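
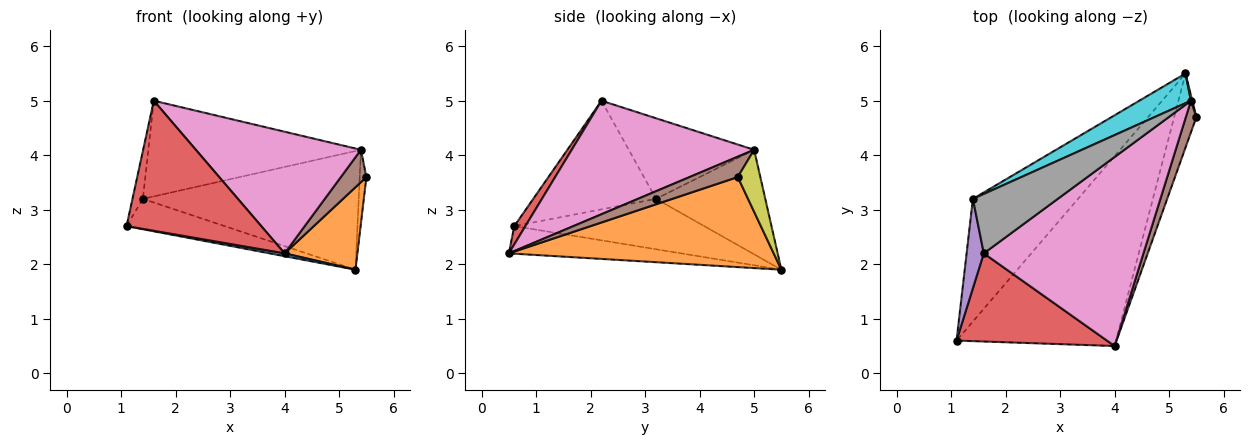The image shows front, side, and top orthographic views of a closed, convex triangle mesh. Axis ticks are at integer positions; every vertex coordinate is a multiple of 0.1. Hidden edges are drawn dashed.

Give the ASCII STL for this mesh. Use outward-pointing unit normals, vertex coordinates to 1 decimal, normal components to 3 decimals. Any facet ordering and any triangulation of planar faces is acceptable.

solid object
 facet normal -0.170 -0.015 -0.985
  outer loop
   vertex 5.3 5.5 1.9
   vertex 4.0 0.5 2.2
   vertex 1.1 0.6 2.7
  endloop
 endfacet
 facet normal 0.938 -0.258 -0.232
  outer loop
   vertex 5.3 5.5 1.9
   vertex 5.5 4.7 3.6
   vertex 4.0 0.5 2.2
  endloop
 endfacet
 facet normal -0.422 0.218 -0.880
  outer loop
   vertex 1.4 3.2 3.2
   vertex 5.3 5.5 1.9
   vertex 1.1 0.6 2.7
  endloop
 endfacet
 facet normal 0.068 -0.826 0.560
  outer loop
   vertex 1.6 2.2 5.0
   vertex 1.1 0.6 2.7
   vertex 4.0 0.5 2.2
  endloop
 endfacet
 facet normal -0.984 0.084 0.156
  outer loop
   vertex 1.6 2.2 5.0
   vertex 1.4 3.2 3.2
   vertex 1.1 0.6 2.7
  endloop
 endfacet
 facet normal 0.804 -0.426 0.416
  outer loop
   vertex 5.4 5.0 4.1
   vertex 4.0 0.5 2.2
   vertex 5.5 4.7 3.6
  endloop
 endfacet
 facet normal 0.513 -0.464 0.722
  outer loop
   vertex 5.4 5.0 4.1
   vertex 1.6 2.2 5.0
   vertex 4.0 0.5 2.2
  endloop
 endfacet
 facet normal -0.448 0.760 0.472
  outer loop
   vertex 5.4 5.0 4.1
   vertex 1.4 3.2 3.2
   vertex 1.6 2.2 5.0
  endloop
 endfacet
 facet normal 0.958 0.284 0.021
  outer loop
   vertex 5.4 5.0 4.1
   vertex 5.5 4.7 3.6
   vertex 5.3 5.5 1.9
  endloop
 endfacet
 facet normal -0.441 0.871 0.218
  outer loop
   vertex 5.4 5.0 4.1
   vertex 5.3 5.5 1.9
   vertex 1.4 3.2 3.2
  endloop
 endfacet
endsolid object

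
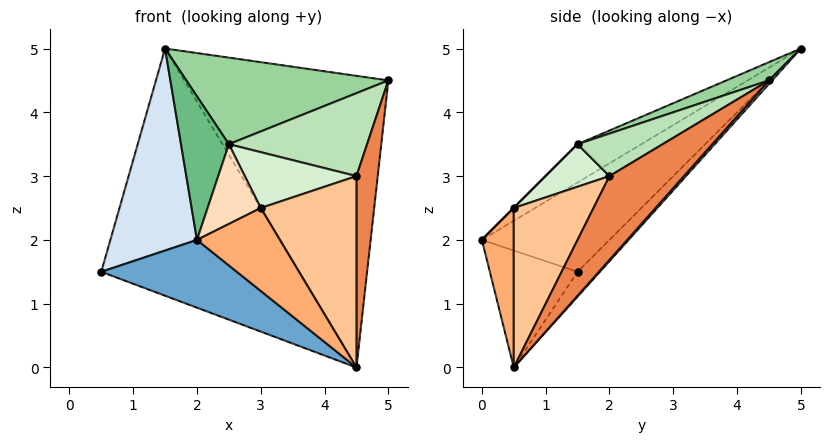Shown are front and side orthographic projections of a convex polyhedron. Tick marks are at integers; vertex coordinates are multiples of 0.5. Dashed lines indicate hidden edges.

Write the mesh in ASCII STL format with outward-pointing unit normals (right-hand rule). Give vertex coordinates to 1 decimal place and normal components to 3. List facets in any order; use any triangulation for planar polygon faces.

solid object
 facet normal -0.406 -0.627 -0.664
  outer loop
   vertex 2.0 0.0 2.0
   vertex 0.5 1.5 1.5
   vertex 4.5 0.5 0.0
  endloop
 endfacet
 facet normal -0.081 0.716 -0.693
  outer loop
   vertex 1.5 5.0 5.0
   vertex 4.5 0.5 0.0
   vertex 0.5 1.5 1.5
  endloop
 endfacet
 facet normal 0.012 0.747 -0.665
  outer loop
   vertex 1.5 5.0 5.0
   vertex 5.0 4.5 4.5
   vertex 4.5 0.5 0.0
  endloop
 endfacet
 facet normal -0.647 -0.439 0.624
  outer loop
   vertex 1.5 5.0 5.0
   vertex 0.5 1.5 1.5
   vertex 2.0 0.0 2.0
  endloop
 endfacet
 facet normal 0.953 -0.272 0.136
  outer loop
   vertex 4.5 2.0 3.0
   vertex 4.5 0.5 0.0
   vertex 5.0 4.5 4.5
  endloop
 endfacet
 facet normal 0.351 -0.912 0.211
  outer loop
   vertex 3.0 0.5 2.5
   vertex 2.0 0.0 2.0
   vertex 4.5 0.5 0.0
  endloop
 endfacet
 facet normal 0.598 -0.717 0.359
  outer loop
   vertex 3.0 0.5 2.5
   vertex 4.5 0.5 0.0
   vertex 4.5 2.0 3.0
  endloop
 endfacet
 facet normal 0.000 -0.707 0.707
  outer loop
   vertex 2.5 1.5 3.5
   vertex 2.0 0.0 2.0
   vertex 3.0 0.5 2.5
  endloop
 endfacet
 facet normal -0.605 -0.453 0.655
  outer loop
   vertex 2.5 1.5 3.5
   vertex 1.5 5.0 5.0
   vertex 2.0 0.0 2.0
  endloop
 endfacet
 facet normal 0.079 -0.374 0.924
  outer loop
   vertex 2.5 1.5 3.5
   vertex 5.0 4.5 4.5
   vertex 1.5 5.0 5.0
  endloop
 endfacet
 facet normal 0.328 -0.533 0.780
  outer loop
   vertex 2.5 1.5 3.5
   vertex 4.5 2.0 3.0
   vertex 5.0 4.5 4.5
  endloop
 endfacet
 facet normal 0.331 -0.579 0.745
  outer loop
   vertex 2.5 1.5 3.5
   vertex 3.0 0.5 2.5
   vertex 4.5 2.0 3.0
  endloop
 endfacet
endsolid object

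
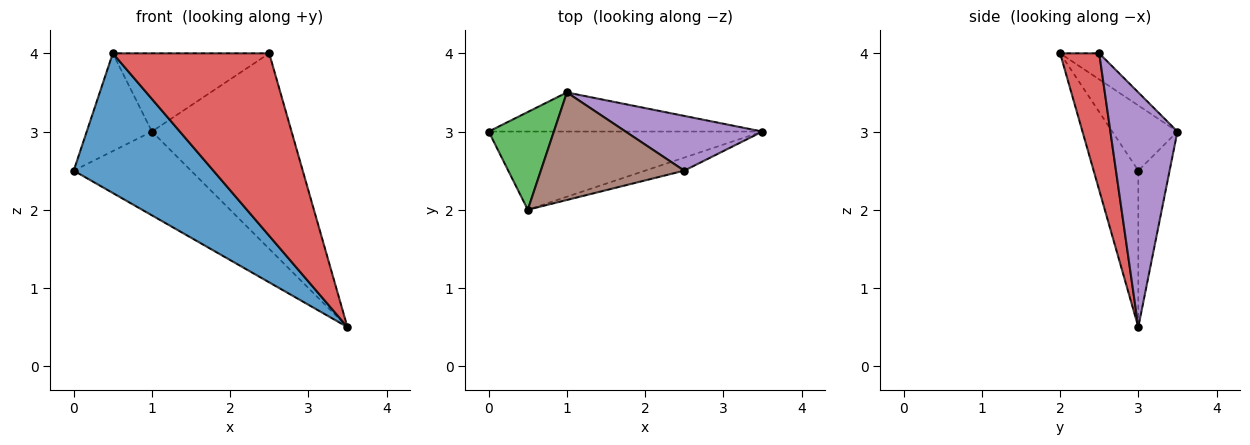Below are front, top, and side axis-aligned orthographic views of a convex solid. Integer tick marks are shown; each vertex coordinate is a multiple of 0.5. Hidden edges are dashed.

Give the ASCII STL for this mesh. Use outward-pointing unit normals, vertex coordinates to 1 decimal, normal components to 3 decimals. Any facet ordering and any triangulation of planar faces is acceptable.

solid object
 facet normal -0.269 -0.840 -0.471
  outer loop
   vertex 0.5 2.0 4.0
   vertex 0.0 3.0 2.5
   vertex 3.5 3.0 0.5
  endloop
 endfacet
 facet normal -0.235 0.881 -0.411
  outer loop
   vertex 1.0 3.5 3.0
   vertex 3.5 3.0 0.5
   vertex 0.0 3.0 2.5
  endloop
 endfacet
 facet normal -0.577 0.577 0.577
  outer loop
   vertex 1.0 3.5 3.0
   vertex 0.0 3.0 2.5
   vertex 0.5 2.0 4.0
  endloop
 endfacet
 facet normal 0.242 -0.968 -0.069
  outer loop
   vertex 2.5 2.5 4.0
   vertex 0.5 2.0 4.0
   vertex 3.5 3.0 0.5
  endloop
 endfacet
 facet normal 0.420 0.874 0.245
  outer loop
   vertex 2.5 2.5 4.0
   vertex 3.5 3.0 0.5
   vertex 1.0 3.5 3.0
  endloop
 endfacet
 facet normal -0.145 0.582 0.800
  outer loop
   vertex 2.5 2.5 4.0
   vertex 1.0 3.5 3.0
   vertex 0.5 2.0 4.0
  endloop
 endfacet
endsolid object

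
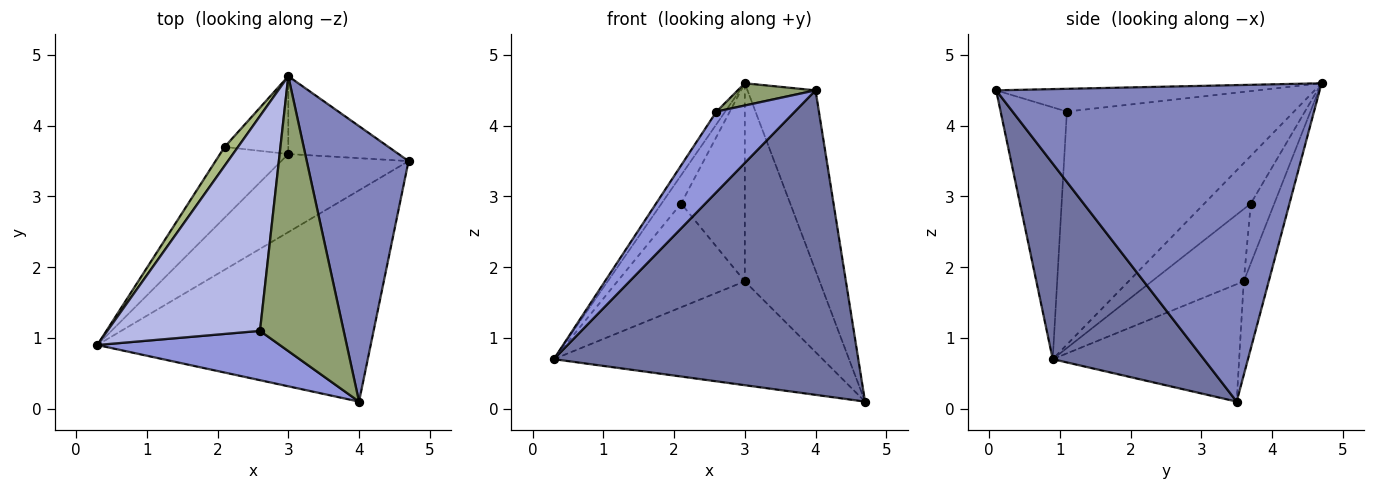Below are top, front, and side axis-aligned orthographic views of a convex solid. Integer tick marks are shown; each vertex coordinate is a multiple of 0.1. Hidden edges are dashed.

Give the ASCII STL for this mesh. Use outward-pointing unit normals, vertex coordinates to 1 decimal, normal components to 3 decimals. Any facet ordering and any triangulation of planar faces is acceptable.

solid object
 facet normal 0.378 -0.761 -0.528
  outer loop
   vertex 4.0 0.1 4.5
   vertex 0.3 0.9 0.7
   vertex 4.7 3.5 0.1
  endloop
 endfacet
 facet normal 0.933 0.196 0.300
  outer loop
   vertex 3.0 4.7 4.6
   vertex 4.0 0.1 4.5
   vertex 4.7 3.5 0.1
  endloop
 endfacet
 facet normal -0.585 -0.692 0.424
  outer loop
   vertex 2.6 1.1 4.2
   vertex 0.3 0.9 0.7
   vertex 4.0 0.1 4.5
  endloop
 endfacet
 facet normal -0.836 0.032 0.548
  outer loop
   vertex 2.6 1.1 4.2
   vertex 3.0 4.7 4.6
   vertex 0.3 0.9 0.7
  endloop
 endfacet
 facet normal -0.262 -0.078 0.962
  outer loop
   vertex 2.6 1.1 4.2
   vertex 4.0 0.1 4.5
   vertex 3.0 4.7 4.6
  endloop
 endfacet
 facet normal -0.892 0.376 0.251
  outer loop
   vertex 2.1 3.7 2.9
   vertex 0.3 0.9 0.7
   vertex 3.0 4.7 4.6
  endloop
 endfacet
 facet normal -0.297 0.889 -0.349
  outer loop
   vertex 3.0 3.6 1.8
   vertex 3.0 4.7 4.6
   vertex 4.7 3.5 0.1
  endloop
 endfacet
 facet normal -0.325 0.880 -0.346
  outer loop
   vertex 3.0 3.6 1.8
   vertex 2.1 3.7 2.9
   vertex 3.0 4.7 4.6
  endloop
 endfacet
 facet normal -0.485 0.699 -0.526
  outer loop
   vertex 3.0 3.6 1.8
   vertex 4.7 3.5 0.1
   vertex 0.3 0.9 0.7
  endloop
 endfacet
 facet normal -0.512 0.710 -0.484
  outer loop
   vertex 3.0 3.6 1.8
   vertex 0.3 0.9 0.7
   vertex 2.1 3.7 2.9
  endloop
 endfacet
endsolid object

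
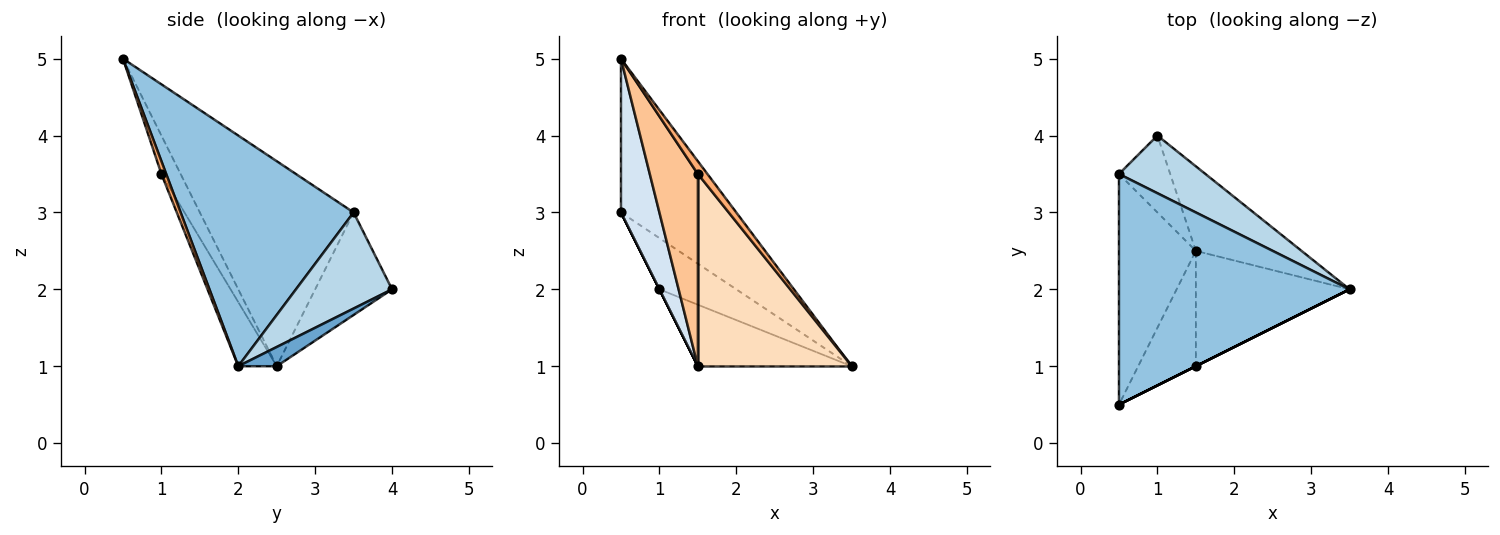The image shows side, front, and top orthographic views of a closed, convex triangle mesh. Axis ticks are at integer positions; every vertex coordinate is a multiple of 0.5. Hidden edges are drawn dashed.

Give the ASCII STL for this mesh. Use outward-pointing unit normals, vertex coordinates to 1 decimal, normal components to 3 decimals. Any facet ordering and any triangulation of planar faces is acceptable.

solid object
 facet normal 0.145 0.582 -0.800
  outer loop
   vertex 1.5 2.5 1.0
   vertex 1.0 4.0 2.0
   vertex 3.5 2.0 1.0
  endloop
 endfacet
 facet normal 0.640 0.426 0.640
  outer loop
   vertex 0.5 3.5 3.0
   vertex 0.5 0.5 5.0
   vertex 3.5 2.0 1.0
  endloop
 endfacet
 facet normal 0.639 0.511 0.575
  outer loop
   vertex 0.5 3.5 3.0
   vertex 3.5 2.0 1.0
   vertex 1.0 4.0 2.0
  endloop
 endfacet
 facet normal -0.912 -0.228 -0.342
  outer loop
   vertex 0.5 3.5 3.0
   vertex 1.5 2.5 1.0
   vertex 0.5 0.5 5.0
  endloop
 endfacet
 facet normal -0.894 0.000 -0.447
  outer loop
   vertex 0.5 3.5 3.0
   vertex 1.0 4.0 2.0
   vertex 1.5 2.5 1.0
  endloop
 endfacet
 facet normal 0.447 -0.894 0.000
  outer loop
   vertex 1.5 1.0 3.5
   vertex 3.5 2.0 1.0
   vertex 0.5 0.5 5.0
  endloop
 endfacet
 facet normal -0.324 -0.811 -0.487
  outer loop
   vertex 1.5 1.0 3.5
   vertex 0.5 0.5 5.0
   vertex 1.5 2.5 1.0
  endloop
 endfacet
 facet normal -0.210 -0.838 -0.503
  outer loop
   vertex 1.5 1.0 3.5
   vertex 1.5 2.5 1.0
   vertex 3.5 2.0 1.0
  endloop
 endfacet
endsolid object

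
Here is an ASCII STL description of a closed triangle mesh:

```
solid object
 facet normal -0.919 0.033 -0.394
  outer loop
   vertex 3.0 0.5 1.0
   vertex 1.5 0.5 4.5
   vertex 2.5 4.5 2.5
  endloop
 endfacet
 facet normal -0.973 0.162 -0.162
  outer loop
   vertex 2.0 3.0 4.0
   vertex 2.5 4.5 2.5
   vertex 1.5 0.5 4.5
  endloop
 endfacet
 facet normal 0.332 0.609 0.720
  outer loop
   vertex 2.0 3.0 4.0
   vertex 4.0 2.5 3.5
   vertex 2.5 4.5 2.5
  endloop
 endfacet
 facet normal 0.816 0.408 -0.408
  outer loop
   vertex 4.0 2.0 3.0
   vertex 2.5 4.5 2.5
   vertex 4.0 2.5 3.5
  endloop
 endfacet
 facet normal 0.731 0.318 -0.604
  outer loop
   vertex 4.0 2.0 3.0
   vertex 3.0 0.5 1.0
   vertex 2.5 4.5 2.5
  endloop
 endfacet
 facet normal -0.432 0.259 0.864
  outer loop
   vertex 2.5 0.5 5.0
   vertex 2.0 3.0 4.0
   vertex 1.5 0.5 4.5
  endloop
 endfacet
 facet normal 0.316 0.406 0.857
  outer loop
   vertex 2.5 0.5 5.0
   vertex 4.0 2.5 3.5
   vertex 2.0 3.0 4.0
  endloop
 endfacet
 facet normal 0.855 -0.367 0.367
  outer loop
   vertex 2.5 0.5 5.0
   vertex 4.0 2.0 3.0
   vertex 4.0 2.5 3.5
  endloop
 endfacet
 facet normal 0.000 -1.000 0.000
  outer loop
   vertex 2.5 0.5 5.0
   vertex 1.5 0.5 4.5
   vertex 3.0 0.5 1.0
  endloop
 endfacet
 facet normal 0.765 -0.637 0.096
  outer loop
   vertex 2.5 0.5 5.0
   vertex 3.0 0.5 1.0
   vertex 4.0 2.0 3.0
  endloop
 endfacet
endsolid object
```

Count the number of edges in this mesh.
15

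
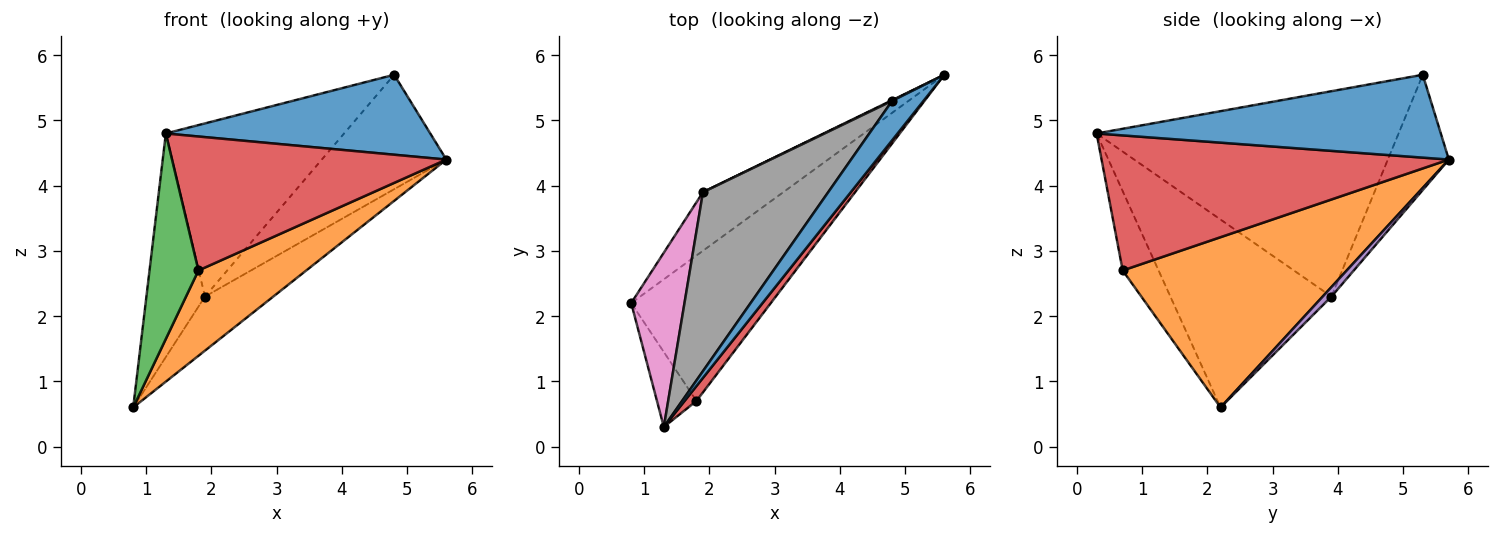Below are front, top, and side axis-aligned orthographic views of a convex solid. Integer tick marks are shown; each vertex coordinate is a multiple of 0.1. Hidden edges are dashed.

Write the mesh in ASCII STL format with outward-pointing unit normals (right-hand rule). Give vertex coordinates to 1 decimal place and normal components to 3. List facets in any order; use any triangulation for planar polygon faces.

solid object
 facet normal 0.759 -0.583 0.288
  outer loop
   vertex 4.8 5.3 5.7
   vertex 1.3 0.3 4.8
   vertex 5.6 5.7 4.4
  endloop
 endfacet
 facet normal 0.725 -0.349 -0.594
  outer loop
   vertex 1.8 0.7 2.7
   vertex 0.8 2.2 0.6
   vertex 5.6 5.7 4.4
  endloop
 endfacet
 facet normal -0.567 -0.774 -0.282
  outer loop
   vertex 1.8 0.7 2.7
   vertex 1.3 0.3 4.8
   vertex 0.8 2.2 0.6
  endloop
 endfacet
 facet normal 0.783 -0.618 0.069
  outer loop
   vertex 1.8 0.7 2.7
   vertex 5.6 5.7 4.4
   vertex 1.3 0.3 4.8
  endloop
 endfacet
 facet normal 0.087 0.676 -0.732
  outer loop
   vertex 1.9 3.9 2.3
   vertex 5.6 5.7 4.4
   vertex 0.8 2.2 0.6
  endloop
 endfacet
 facet normal -0.440 0.898 0.006
  outer loop
   vertex 1.9 3.9 2.3
   vertex 4.8 5.3 5.7
   vertex 5.6 5.7 4.4
  endloop
 endfacet
 facet normal -0.908 0.330 0.257
  outer loop
   vertex 1.9 3.9 2.3
   vertex 0.8 2.2 0.6
   vertex 1.3 0.3 4.8
  endloop
 endfacet
 facet normal -0.762 0.450 0.465
  outer loop
   vertex 1.9 3.9 2.3
   vertex 1.3 0.3 4.8
   vertex 4.8 5.3 5.7
  endloop
 endfacet
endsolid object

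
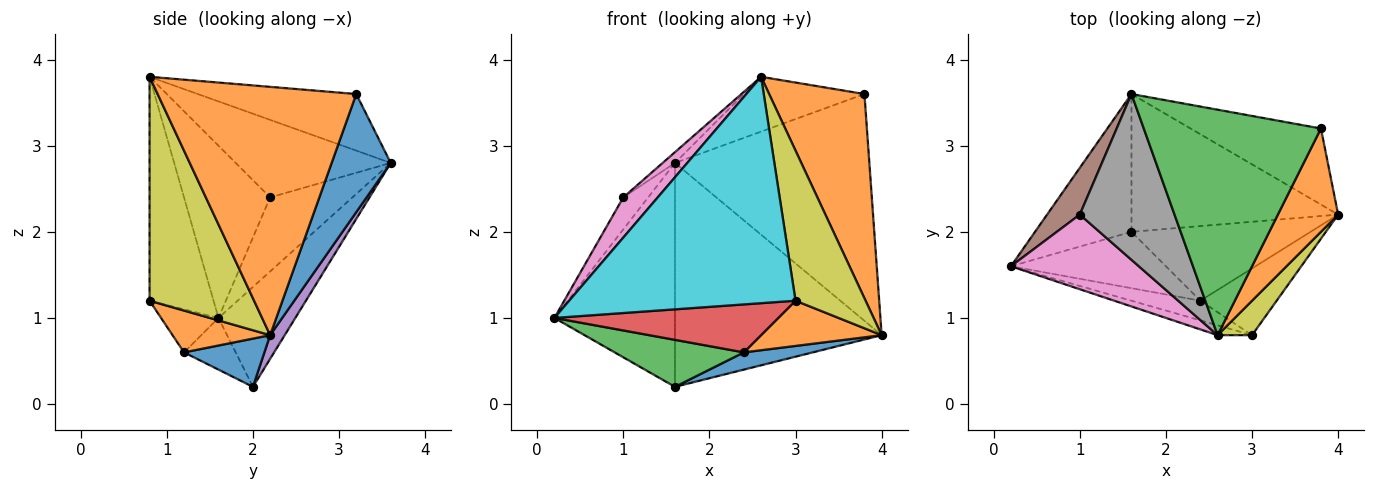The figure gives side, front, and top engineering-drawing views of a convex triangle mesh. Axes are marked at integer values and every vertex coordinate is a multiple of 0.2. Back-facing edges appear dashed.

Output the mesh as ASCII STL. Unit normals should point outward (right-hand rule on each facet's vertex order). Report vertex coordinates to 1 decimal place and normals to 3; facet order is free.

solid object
 facet normal 0.277 0.911 -0.306
  outer loop
   vertex 3.8 3.2 3.6
   vertex 4.0 2.2 0.8
   vertex 1.6 3.6 2.8
  endloop
 endfacet
 facet normal 0.881 -0.423 0.214
  outer loop
   vertex 3.8 3.2 3.6
   vertex 2.6 0.8 3.8
   vertex 4.0 2.2 0.8
  endloop
 endfacet
 facet normal -0.296 0.226 0.928
  outer loop
   vertex 3.8 3.2 3.6
   vertex 1.6 3.6 2.8
   vertex 2.6 0.8 3.8
  endloop
 endfacet
 facet normal -0.477 0.748 -0.461
  outer loop
   vertex 1.6 2.0 0.2
   vertex 0.2 1.6 1.0
   vertex 1.6 3.6 2.8
  endloop
 endfacet
 facet normal 0.060 0.850 -0.523
  outer loop
   vertex 1.6 2.0 0.2
   vertex 1.6 3.6 2.8
   vertex 4.0 2.2 0.8
  endloop
 endfacet
 facet normal -0.882 0.267 0.390
  outer loop
   vertex 1.0 2.2 2.4
   vertex 1.6 3.6 2.8
   vertex 0.2 1.6 1.0
  endloop
 endfacet
 facet normal -0.764 -0.306 0.568
  outer loop
   vertex 1.0 2.2 2.4
   vertex 0.2 1.6 1.0
   vertex 2.6 0.8 3.8
  endloop
 endfacet
 facet normal -0.632 0.050 0.773
  outer loop
   vertex 1.0 2.2 2.4
   vertex 2.6 0.8 3.8
   vertex 1.6 3.6 2.8
  endloop
 endfacet
 facet normal 0.824 -0.552 0.127
  outer loop
   vertex 3.0 0.8 1.2
   vertex 4.0 2.2 0.8
   vertex 2.6 0.8 3.8
  endloop
 endfacet
 facet normal -0.272 -0.961 -0.042
  outer loop
   vertex 3.0 0.8 1.2
   vertex 2.6 0.8 3.8
   vertex 0.2 1.6 1.0
  endloop
 endfacet
 facet normal 0.254 -0.217 -0.942
  outer loop
   vertex 2.4 1.2 0.6
   vertex 1.6 2.0 0.2
   vertex 4.0 2.2 0.8
  endloop
 endfacet
 facet normal 0.413 -0.511 -0.754
  outer loop
   vertex 2.4 1.2 0.6
   vertex 4.0 2.2 0.8
   vertex 3.0 0.8 1.2
  endloop
 endfacet
 facet normal -0.248 -0.620 -0.744
  outer loop
   vertex 2.4 1.2 0.6
   vertex 0.2 1.6 1.0
   vertex 1.6 2.0 0.2
  endloop
 endfacet
 facet normal -0.231 -0.900 -0.369
  outer loop
   vertex 2.4 1.2 0.6
   vertex 3.0 0.8 1.2
   vertex 0.2 1.6 1.0
  endloop
 endfacet
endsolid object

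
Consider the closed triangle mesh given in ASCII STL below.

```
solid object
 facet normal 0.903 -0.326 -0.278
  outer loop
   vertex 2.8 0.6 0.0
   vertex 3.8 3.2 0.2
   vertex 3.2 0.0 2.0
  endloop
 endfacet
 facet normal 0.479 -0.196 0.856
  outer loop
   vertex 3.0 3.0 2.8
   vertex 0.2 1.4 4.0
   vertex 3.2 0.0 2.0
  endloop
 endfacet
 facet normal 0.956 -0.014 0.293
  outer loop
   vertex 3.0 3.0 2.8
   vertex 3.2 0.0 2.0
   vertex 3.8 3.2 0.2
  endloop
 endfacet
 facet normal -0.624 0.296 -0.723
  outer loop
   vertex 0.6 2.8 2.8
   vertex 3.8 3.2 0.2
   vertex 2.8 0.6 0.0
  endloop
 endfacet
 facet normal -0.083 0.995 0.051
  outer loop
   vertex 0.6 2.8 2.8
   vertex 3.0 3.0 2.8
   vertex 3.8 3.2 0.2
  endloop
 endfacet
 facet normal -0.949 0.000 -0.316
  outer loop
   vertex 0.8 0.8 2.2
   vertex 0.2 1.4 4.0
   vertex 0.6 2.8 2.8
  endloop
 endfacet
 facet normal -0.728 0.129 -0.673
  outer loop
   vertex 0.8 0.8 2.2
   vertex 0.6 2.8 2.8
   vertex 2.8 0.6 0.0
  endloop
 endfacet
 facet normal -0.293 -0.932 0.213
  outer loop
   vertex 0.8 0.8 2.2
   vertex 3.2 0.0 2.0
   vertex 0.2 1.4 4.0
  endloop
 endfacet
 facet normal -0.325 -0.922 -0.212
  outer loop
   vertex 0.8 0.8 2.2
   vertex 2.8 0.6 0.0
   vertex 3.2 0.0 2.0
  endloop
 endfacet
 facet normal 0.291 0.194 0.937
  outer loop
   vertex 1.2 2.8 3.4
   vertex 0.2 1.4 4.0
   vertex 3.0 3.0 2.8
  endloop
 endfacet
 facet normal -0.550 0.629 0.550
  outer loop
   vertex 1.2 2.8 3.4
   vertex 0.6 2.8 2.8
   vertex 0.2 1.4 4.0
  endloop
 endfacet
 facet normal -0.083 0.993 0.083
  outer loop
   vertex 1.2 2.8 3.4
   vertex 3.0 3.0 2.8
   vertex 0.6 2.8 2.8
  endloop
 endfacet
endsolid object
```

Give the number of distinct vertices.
8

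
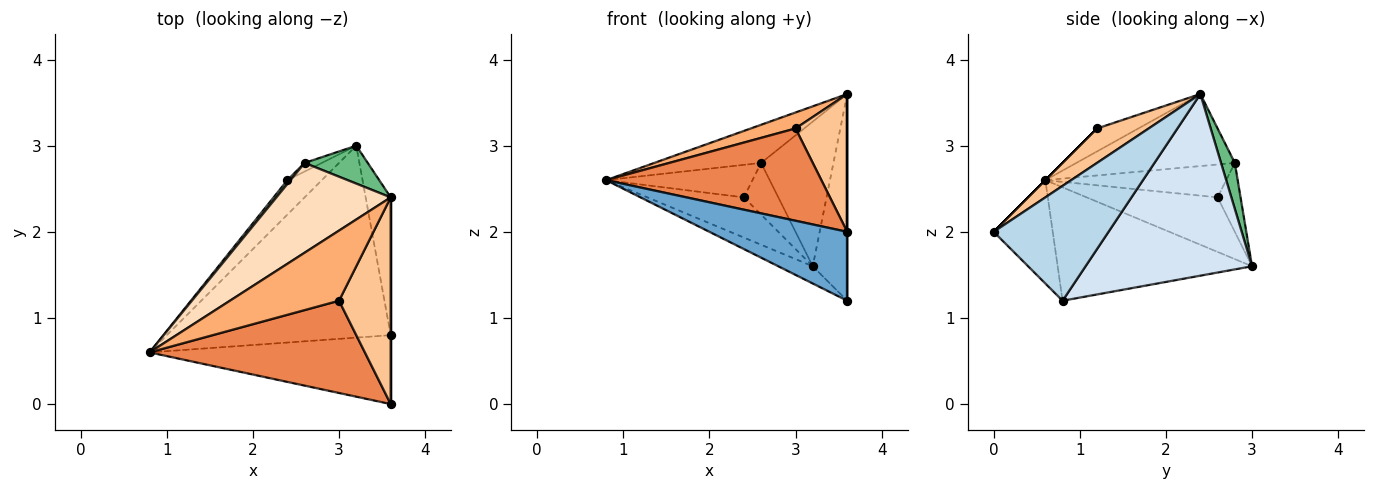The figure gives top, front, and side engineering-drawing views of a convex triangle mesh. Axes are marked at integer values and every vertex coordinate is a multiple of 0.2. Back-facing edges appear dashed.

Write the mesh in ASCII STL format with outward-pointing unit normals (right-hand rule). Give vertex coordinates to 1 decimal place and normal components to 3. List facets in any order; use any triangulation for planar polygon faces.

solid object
 facet normal -0.290 -0.677 -0.677
  outer loop
   vertex 3.6 0.8 1.2
   vertex 3.6 0.0 2.0
   vertex 0.8 0.6 2.6
  endloop
 endfacet
 facet normal -0.450 0.080 -0.889
  outer loop
   vertex 3.6 0.8 1.2
   vertex 0.8 0.6 2.6
   vertex 3.2 3.0 1.6
  endloop
 endfacet
 facet normal 1.000 0.000 0.000
  outer loop
   vertex 3.6 0.8 1.2
   vertex 3.6 2.4 3.6
   vertex 3.6 0.0 2.0
  endloop
 endfacet
 facet normal 0.970 0.201 -0.134
  outer loop
   vertex 3.6 0.8 1.2
   vertex 3.2 3.0 1.6
   vertex 3.6 2.4 3.6
  endloop
 endfacet
 facet normal 0.000 -0.707 0.707
  outer loop
   vertex 3.0 1.2 3.2
   vertex 0.8 0.6 2.6
   vertex 3.6 0.0 2.0
  endloop
 endfacet
 facet normal -0.201 -0.218 0.955
  outer loop
   vertex 3.0 1.2 3.2
   vertex 3.6 2.4 3.6
   vertex 0.8 0.6 2.6
  endloop
 endfacet
 facet normal 0.485 -0.485 0.728
  outer loop
   vertex 3.0 1.2 3.2
   vertex 3.6 0.0 2.0
   vertex 3.6 2.4 3.6
  endloop
 endfacet
 facet normal -0.502 0.338 0.796
  outer loop
   vertex 2.6 2.8 2.8
   vertex 0.8 0.6 2.6
   vertex 3.6 2.4 3.6
  endloop
 endfacet
 facet normal 0.181 0.951 0.249
  outer loop
   vertex 2.6 2.8 2.8
   vertex 3.6 2.4 3.6
   vertex 3.2 3.0 1.6
  endloop
 endfacet
 facet normal -0.718 0.529 -0.453
  outer loop
   vertex 2.4 2.6 2.4
   vertex 3.2 3.0 1.6
   vertex 0.8 0.6 2.6
  endloop
 endfacet
 facet normal -0.775 0.627 0.074
  outer loop
   vertex 2.4 2.6 2.4
   vertex 0.8 0.6 2.6
   vertex 2.6 2.8 2.8
  endloop
 endfacet
 facet normal -0.549 0.824 -0.137
  outer loop
   vertex 2.4 2.6 2.4
   vertex 2.6 2.8 2.8
   vertex 3.2 3.0 1.6
  endloop
 endfacet
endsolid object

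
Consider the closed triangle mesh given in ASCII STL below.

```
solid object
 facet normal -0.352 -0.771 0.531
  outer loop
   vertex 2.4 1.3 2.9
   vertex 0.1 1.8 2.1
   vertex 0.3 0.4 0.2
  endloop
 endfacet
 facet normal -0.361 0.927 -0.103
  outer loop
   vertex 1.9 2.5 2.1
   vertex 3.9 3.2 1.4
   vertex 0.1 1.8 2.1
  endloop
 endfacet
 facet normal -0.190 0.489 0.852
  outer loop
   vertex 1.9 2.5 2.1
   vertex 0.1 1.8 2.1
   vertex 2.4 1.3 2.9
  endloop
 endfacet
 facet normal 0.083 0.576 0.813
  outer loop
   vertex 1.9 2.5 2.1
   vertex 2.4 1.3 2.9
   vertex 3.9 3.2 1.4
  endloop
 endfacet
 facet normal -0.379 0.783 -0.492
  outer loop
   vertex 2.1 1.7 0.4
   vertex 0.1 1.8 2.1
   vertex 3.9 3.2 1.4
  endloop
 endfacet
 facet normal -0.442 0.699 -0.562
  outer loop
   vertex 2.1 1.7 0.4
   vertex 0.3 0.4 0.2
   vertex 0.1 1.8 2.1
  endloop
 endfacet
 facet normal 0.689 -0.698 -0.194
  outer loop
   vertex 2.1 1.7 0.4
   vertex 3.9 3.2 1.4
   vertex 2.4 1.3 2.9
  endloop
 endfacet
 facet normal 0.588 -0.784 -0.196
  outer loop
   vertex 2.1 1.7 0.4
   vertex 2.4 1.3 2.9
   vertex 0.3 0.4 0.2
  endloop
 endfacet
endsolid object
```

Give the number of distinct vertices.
6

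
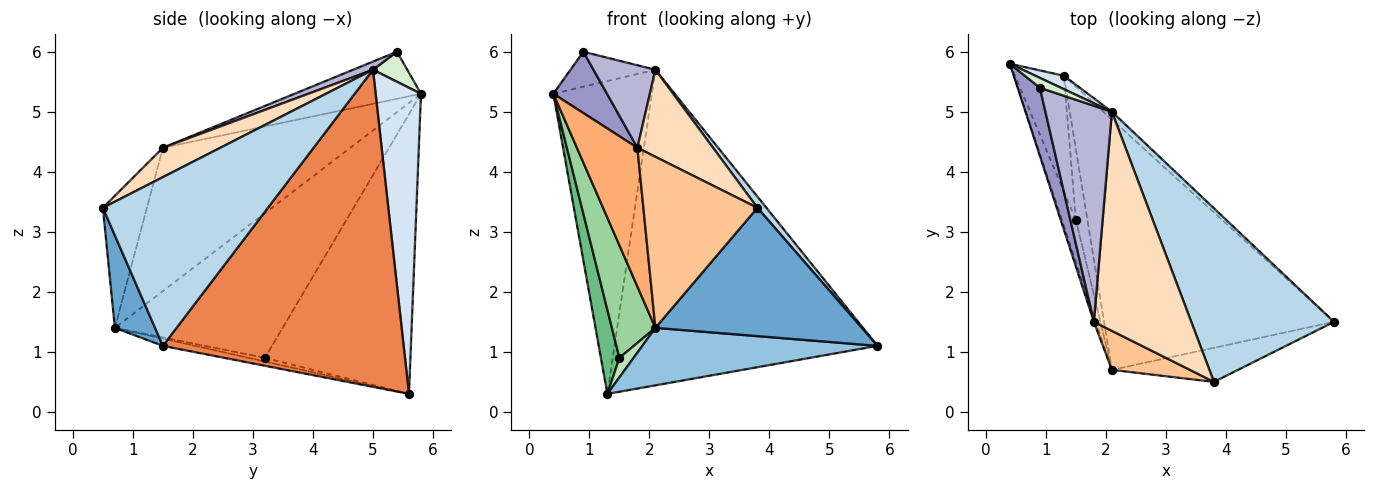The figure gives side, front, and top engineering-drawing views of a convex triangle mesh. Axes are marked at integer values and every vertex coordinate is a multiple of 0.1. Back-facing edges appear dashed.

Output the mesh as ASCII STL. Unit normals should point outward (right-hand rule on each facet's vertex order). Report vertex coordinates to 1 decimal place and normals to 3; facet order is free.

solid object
 facet normal 0.185 -0.950 -0.252
  outer loop
   vertex 2.1 0.7 1.4
   vertex 5.8 1.5 1.1
   vertex 3.8 0.5 3.4
  endloop
 endfacet
 facet normal -0.031 -0.224 -0.974
  outer loop
   vertex 2.1 0.7 1.4
   vertex 1.3 5.6 0.3
   vertex 5.8 1.5 1.1
  endloop
 endfacet
 facet normal 0.763 -0.042 0.645
  outer loop
   vertex 2.1 5.0 5.7
   vertex 3.8 0.5 3.4
   vertex 5.8 1.5 1.1
  endloop
 endfacet
 facet normal 0.418 0.908 0.039
  outer loop
   vertex 2.1 5.0 5.7
   vertex 1.3 5.6 0.3
   vertex 0.4 5.8 5.3
  endloop
 endfacet
 facet normal 0.675 0.737 -0.018
  outer loop
   vertex 2.1 5.0 5.7
   vertex 5.8 1.5 1.1
   vertex 1.3 5.6 0.3
  endloop
 endfacet
 facet normal -0.952 -0.307 -0.013
  outer loop
   vertex 1.8 1.5 4.4
   vertex 0.4 5.8 5.3
   vertex 2.1 0.7 1.4
  endloop
 endfacet
 facet normal -0.352 -0.912 0.208
  outer loop
   vertex 1.8 1.5 4.4
   vertex 2.1 0.7 1.4
   vertex 3.8 0.5 3.4
  endloop
 endfacet
 facet normal 0.270 -0.356 0.895
  outer loop
   vertex 1.8 1.5 4.4
   vertex 3.8 0.5 3.4
   vertex 2.1 5.0 5.7
  endloop
 endfacet
 facet normal -0.977 -0.124 -0.171
  outer loop
   vertex 1.5 3.2 0.9
   vertex 0.4 5.8 5.3
   vertex 1.3 5.6 0.3
  endloop
 endfacet
 facet normal -0.964 -0.250 -0.093
  outer loop
   vertex 1.5 3.2 0.9
   vertex 2.1 0.7 1.4
   vertex 0.4 5.8 5.3
  endloop
 endfacet
 facet normal -0.294 -0.255 -0.921
  outer loop
   vertex 1.5 3.2 0.9
   vertex 1.3 5.6 0.3
   vertex 2.1 0.7 1.4
  endloop
 endfacet
 facet normal 0.362 0.897 0.254
  outer loop
   vertex 0.9 5.4 6.0
   vertex 2.1 5.0 5.7
   vertex 0.4 5.8 5.3
  endloop
 endfacet
 facet normal -0.844 -0.358 0.398
  outer loop
   vertex 0.9 5.4 6.0
   vertex 0.4 5.8 5.3
   vertex 1.8 1.5 4.4
  endloop
 endfacet
 facet normal 0.114 -0.354 0.928
  outer loop
   vertex 0.9 5.4 6.0
   vertex 1.8 1.5 4.4
   vertex 2.1 5.0 5.7
  endloop
 endfacet
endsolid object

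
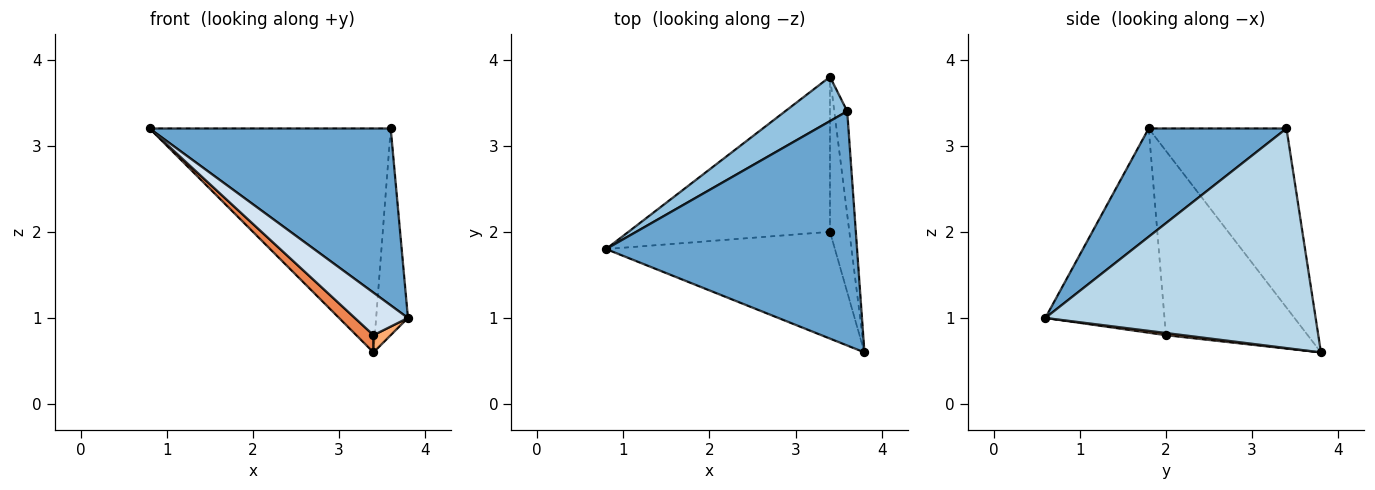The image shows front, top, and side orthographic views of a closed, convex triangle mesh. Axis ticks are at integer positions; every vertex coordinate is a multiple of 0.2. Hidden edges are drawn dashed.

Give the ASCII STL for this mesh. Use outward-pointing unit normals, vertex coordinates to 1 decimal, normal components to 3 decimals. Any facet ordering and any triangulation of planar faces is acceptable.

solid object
 facet normal 0.326 -0.570 0.755
  outer loop
   vertex 3.6 3.4 3.2
   vertex 0.8 1.8 3.2
   vertex 3.8 0.6 1.0
  endloop
 endfacet
 facet normal -0.489 0.856 0.169
  outer loop
   vertex 3.6 3.4 3.2
   vertex 3.4 3.8 0.6
   vertex 0.8 1.8 3.2
  endloop
 endfacet
 facet normal 0.991 0.117 -0.058
  outer loop
   vertex 3.6 3.4 3.2
   vertex 3.8 0.6 1.0
   vertex 3.4 3.8 0.6
  endloop
 endfacet
 facet normal -0.638 -0.285 -0.715
  outer loop
   vertex 3.4 2.0 0.8
   vertex 3.8 0.6 1.0
   vertex 0.8 1.8 3.2
  endloop
 endfacet
 facet normal -0.673 -0.082 -0.735
  outer loop
   vertex 3.4 2.0 0.8
   vertex 0.8 1.8 3.2
   vertex 3.4 3.8 0.6
  endloop
 endfacet
 facet normal 0.110 -0.110 -0.988
  outer loop
   vertex 3.4 2.0 0.8
   vertex 3.4 3.8 0.6
   vertex 3.8 0.6 1.0
  endloop
 endfacet
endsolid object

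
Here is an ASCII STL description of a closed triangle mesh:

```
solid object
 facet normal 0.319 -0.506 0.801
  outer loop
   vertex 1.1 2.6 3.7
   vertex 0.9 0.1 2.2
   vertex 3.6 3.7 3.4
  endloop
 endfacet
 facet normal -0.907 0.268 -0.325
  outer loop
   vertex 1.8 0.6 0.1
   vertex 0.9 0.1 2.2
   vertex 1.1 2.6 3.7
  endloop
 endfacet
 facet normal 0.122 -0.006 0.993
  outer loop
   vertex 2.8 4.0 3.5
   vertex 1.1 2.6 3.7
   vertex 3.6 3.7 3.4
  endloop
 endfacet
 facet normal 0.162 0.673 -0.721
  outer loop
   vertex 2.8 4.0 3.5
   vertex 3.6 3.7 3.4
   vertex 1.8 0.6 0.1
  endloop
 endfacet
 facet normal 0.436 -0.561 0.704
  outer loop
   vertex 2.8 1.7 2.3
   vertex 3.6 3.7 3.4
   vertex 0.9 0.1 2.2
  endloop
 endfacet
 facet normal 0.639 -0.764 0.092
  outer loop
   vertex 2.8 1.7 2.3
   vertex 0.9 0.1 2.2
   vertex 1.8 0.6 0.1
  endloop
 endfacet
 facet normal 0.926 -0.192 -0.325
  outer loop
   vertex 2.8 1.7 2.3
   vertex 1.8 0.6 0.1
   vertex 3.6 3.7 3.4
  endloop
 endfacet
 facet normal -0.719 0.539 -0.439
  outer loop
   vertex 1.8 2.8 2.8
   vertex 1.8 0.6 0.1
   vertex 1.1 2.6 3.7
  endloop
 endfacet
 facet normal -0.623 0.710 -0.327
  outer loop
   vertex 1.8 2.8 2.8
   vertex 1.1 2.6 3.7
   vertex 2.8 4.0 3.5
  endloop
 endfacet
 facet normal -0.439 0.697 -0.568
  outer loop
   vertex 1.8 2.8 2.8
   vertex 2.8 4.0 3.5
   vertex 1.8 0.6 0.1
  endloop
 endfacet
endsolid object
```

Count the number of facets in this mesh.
10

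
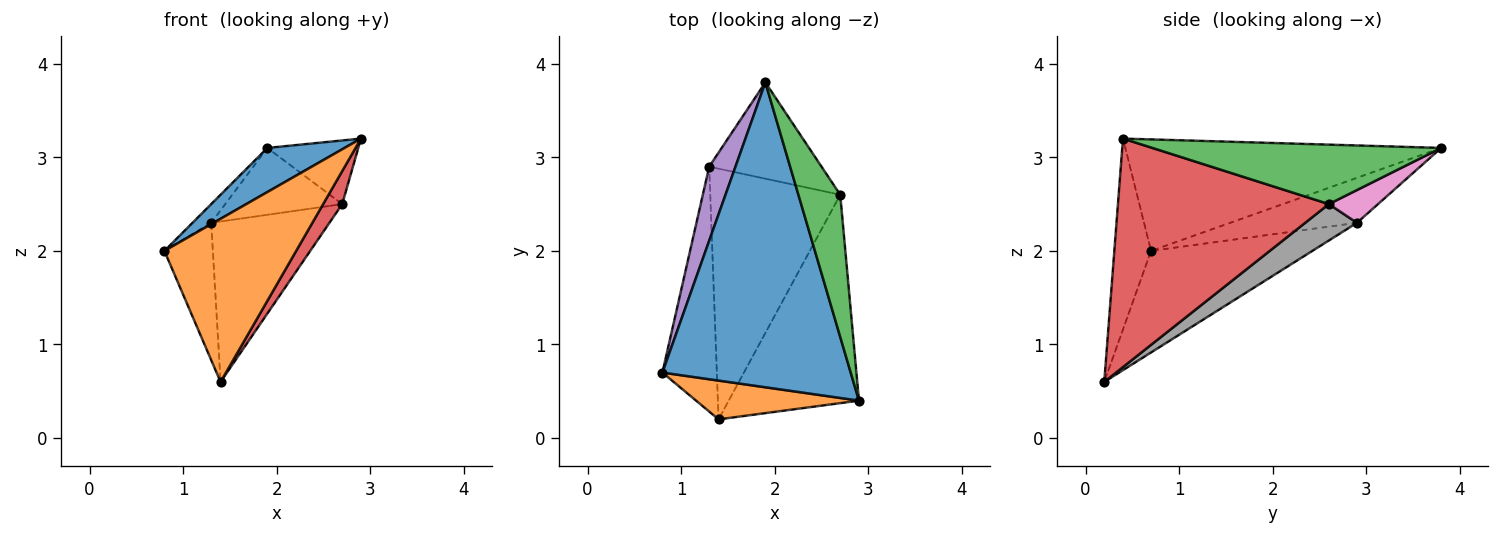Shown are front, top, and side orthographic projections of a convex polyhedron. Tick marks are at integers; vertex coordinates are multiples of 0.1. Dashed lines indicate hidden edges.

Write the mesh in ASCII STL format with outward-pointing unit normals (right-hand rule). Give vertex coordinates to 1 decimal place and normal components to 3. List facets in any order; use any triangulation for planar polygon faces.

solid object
 facet normal -0.506 -0.124 0.854
  outer loop
   vertex 1.9 3.8 3.1
   vertex 0.8 0.7 2.0
   vertex 2.9 0.4 3.2
  endloop
 endfacet
 facet normal -0.262 -0.939 0.223
  outer loop
   vertex 1.4 0.2 0.6
   vertex 2.9 0.4 3.2
   vertex 0.8 0.7 2.0
  endloop
 endfacet
 facet normal 0.792 0.249 0.557
  outer loop
   vertex 2.7 2.6 2.5
   vertex 1.9 3.8 3.1
   vertex 2.9 0.4 3.2
  endloop
 endfacet
 facet normal 0.866 -0.078 -0.494
  outer loop
   vertex 2.7 2.6 2.5
   vertex 2.9 0.4 3.2
   vertex 1.4 0.2 0.6
  endloop
 endfacet
 facet normal -0.857 0.126 0.500
  outer loop
   vertex 1.3 2.9 2.3
   vertex 0.8 0.7 2.0
   vertex 1.9 3.8 3.1
  endloop
 endfacet
 facet normal -0.852 0.256 -0.457
  outer loop
   vertex 1.3 2.9 2.3
   vertex 1.4 0.2 0.6
   vertex 0.8 0.7 2.0
  endloop
 endfacet
 facet normal 0.233 0.555 -0.799
  outer loop
   vertex 1.3 2.9 2.3
   vertex 1.9 3.8 3.1
   vertex 2.7 2.6 2.5
  endloop
 endfacet
 facet normal 0.230 0.525 -0.820
  outer loop
   vertex 1.3 2.9 2.3
   vertex 2.7 2.6 2.5
   vertex 1.4 0.2 0.6
  endloop
 endfacet
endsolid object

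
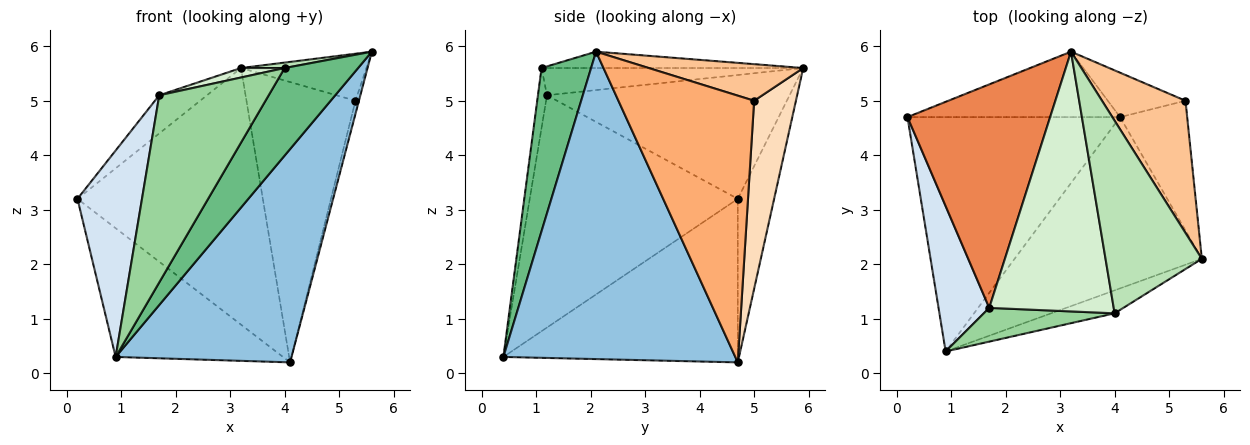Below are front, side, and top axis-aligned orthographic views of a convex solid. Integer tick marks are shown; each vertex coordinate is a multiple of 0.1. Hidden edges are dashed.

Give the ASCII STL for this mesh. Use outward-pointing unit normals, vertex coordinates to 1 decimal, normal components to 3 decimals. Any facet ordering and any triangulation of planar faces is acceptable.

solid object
 facet normal -0.559 0.399 -0.727
  outer loop
   vertex 4.1 4.7 0.2
   vertex 0.9 0.4 0.3
   vertex 0.2 4.7 3.2
  endloop
 endfacet
 facet normal 0.717 -0.544 -0.437
  outer loop
   vertex 4.1 4.7 0.2
   vertex 5.6 2.1 5.9
   vertex 0.9 0.4 0.3
  endloop
 endfacet
 facet normal -0.187 0.952 -0.243
  outer loop
   vertex 3.2 5.9 5.6
   vertex 4.1 4.7 0.2
   vertex 0.2 4.7 3.2
  endloop
 endfacet
 facet normal -0.935 -0.290 0.204
  outer loop
   vertex 1.7 1.2 5.1
   vertex 0.2 4.7 3.2
   vertex 0.9 0.4 0.3
  endloop
 endfacet
 facet normal -0.650 0.128 0.749
  outer loop
   vertex 1.7 1.2 5.1
   vertex 3.2 5.9 5.6
   vertex 0.2 4.7 3.2
  endloop
 endfacet
 facet normal 0.969 0.025 -0.244
  outer loop
   vertex 5.3 5.0 5.0
   vertex 5.6 2.1 5.9
   vertex 4.1 4.7 0.2
  endloop
 endfacet
 facet normal 0.382 0.310 0.871
  outer loop
   vertex 5.3 5.0 5.0
   vertex 3.2 5.9 5.6
   vertex 5.6 2.1 5.9
  endloop
 endfacet
 facet normal 0.354 0.924 -0.146
  outer loop
   vertex 5.3 5.0 5.0
   vertex 4.1 4.7 0.2
   vertex 3.2 5.9 5.6
  endloop
 endfacet
 facet normal 0.546 -0.810 -0.212
  outer loop
   vertex 4.0 1.1 5.6
   vertex 0.9 0.4 0.3
   vertex 5.6 2.1 5.9
  endloop
 endfacet
 facet normal -0.081 -0.981 0.177
  outer loop
   vertex 4.0 1.1 5.6
   vertex 1.7 1.2 5.1
   vertex 0.9 0.4 0.3
  endloop
 endfacet
 facet normal -0.167 -0.028 0.986
  outer loop
   vertex 4.0 1.1 5.6
   vertex 5.6 2.1 5.9
   vertex 3.2 5.9 5.6
  endloop
 endfacet
 facet normal -0.214 -0.036 0.976
  outer loop
   vertex 4.0 1.1 5.6
   vertex 3.2 5.9 5.6
   vertex 1.7 1.2 5.1
  endloop
 endfacet
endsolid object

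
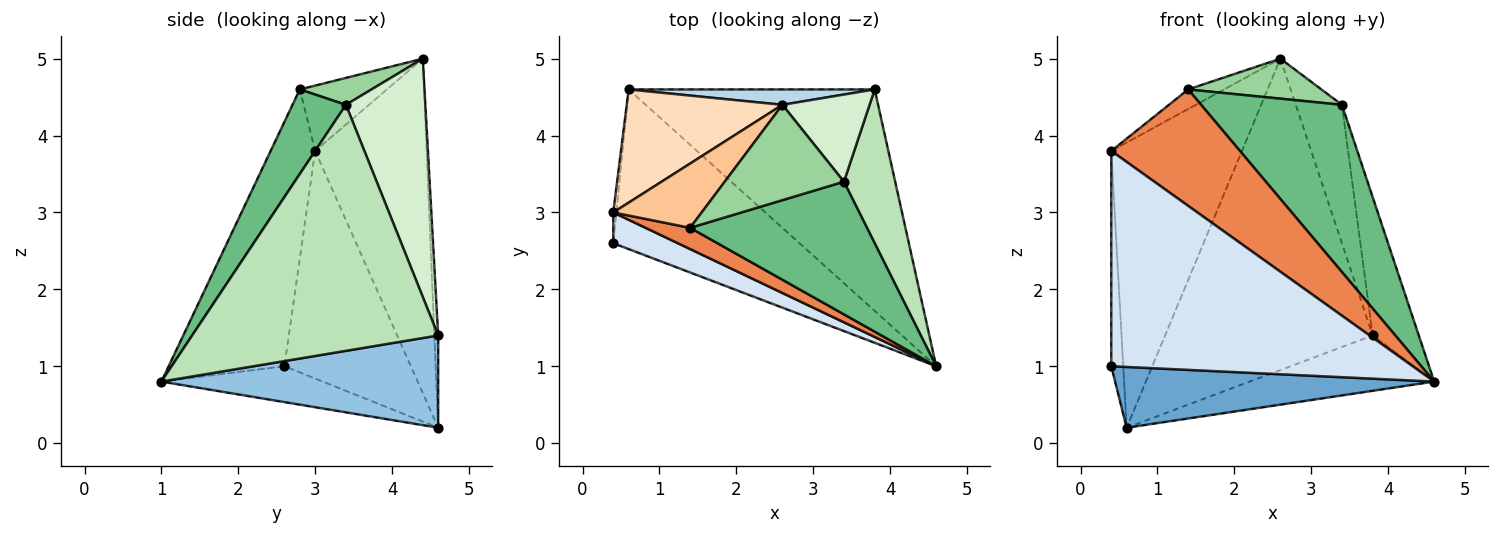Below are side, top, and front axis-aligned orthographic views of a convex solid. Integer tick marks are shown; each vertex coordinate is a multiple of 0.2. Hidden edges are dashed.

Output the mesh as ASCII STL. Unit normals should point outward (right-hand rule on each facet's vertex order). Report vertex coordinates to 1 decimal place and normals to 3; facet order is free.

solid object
 facet normal -0.177 -0.350 -0.920
  outer loop
   vertex 0.6 4.6 0.2
   vertex 4.6 1.0 0.8
   vertex 0.4 2.6 1.0
  endloop
 endfacet
 facet normal 0.342 0.228 -0.912
  outer loop
   vertex 0.6 4.6 0.2
   vertex 3.8 4.6 1.4
   vertex 4.6 1.0 0.8
  endloop
 endfacet
 facet normal -0.018 0.999 0.049
  outer loop
   vertex 0.6 4.6 0.2
   vertex 2.6 4.4 5.0
   vertex 3.8 4.6 1.4
  endloop
 endfacet
 facet normal -0.347 -0.928 0.133
  outer loop
   vertex 0.4 3.0 3.8
   vertex 0.4 2.6 1.0
   vertex 4.6 1.0 0.8
  endloop
 endfacet
 facet normal -0.322 -0.931 0.170
  outer loop
   vertex 0.4 3.0 3.8
   vertex 4.6 1.0 0.8
   vertex 1.4 2.8 4.6
  endloop
 endfacet
 facet normal -0.995 0.094 -0.013
  outer loop
   vertex 0.4 3.0 3.8
   vertex 0.6 4.6 0.2
   vertex 0.4 2.6 1.0
  endloop
 endfacet
 facet normal -0.577 0.238 0.781
  outer loop
   vertex 0.4 3.0 3.8
   vertex 1.4 2.8 4.6
   vertex 2.6 4.4 5.0
  endloop
 endfacet
 facet normal -0.621 0.728 0.289
  outer loop
   vertex 0.4 3.0 3.8
   vertex 2.6 4.4 5.0
   vertex 0.6 4.6 0.2
  endloop
 endfacet
 facet normal 0.285 -0.751 0.596
  outer loop
   vertex 3.4 3.4 4.4
   vertex 1.4 2.8 4.6
   vertex 4.6 1.0 0.8
  endloop
 endfacet
 facet normal 0.204 -0.379 0.903
  outer loop
   vertex 3.4 3.4 4.4
   vertex 2.6 4.4 5.0
   vertex 1.4 2.8 4.6
  endloop
 endfacet
 facet normal 0.963 0.181 0.201
  outer loop
   vertex 3.4 3.4 4.4
   vertex 4.6 1.0 0.8
   vertex 3.8 4.6 1.4
  endloop
 endfacet
 facet normal 0.825 0.479 0.301
  outer loop
   vertex 3.4 3.4 4.4
   vertex 3.8 4.6 1.4
   vertex 2.6 4.4 5.0
  endloop
 endfacet
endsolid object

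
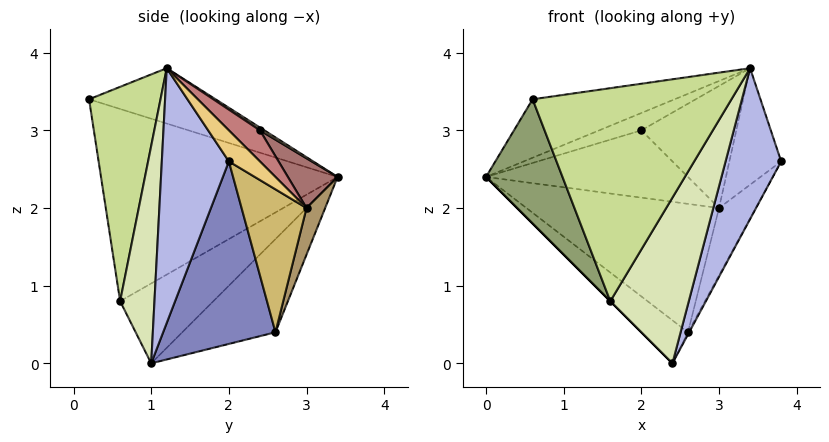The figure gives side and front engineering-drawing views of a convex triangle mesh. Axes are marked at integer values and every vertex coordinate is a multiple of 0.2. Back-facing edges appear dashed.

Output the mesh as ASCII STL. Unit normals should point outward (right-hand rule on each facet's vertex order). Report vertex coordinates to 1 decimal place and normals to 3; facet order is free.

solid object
 facet normal -0.535 0.267 -0.802
  outer loop
   vertex 2.6 2.6 0.4
   vertex 2.4 1.0 0.0
   vertex 0.0 3.4 2.4
  endloop
 endfacet
 facet normal 0.879 0.009 -0.477
  outer loop
   vertex 2.6 2.6 0.4
   vertex 3.8 2.0 2.6
   vertex 2.4 1.0 0.0
  endloop
 endfacet
 facet normal -0.224 0.252 0.941
  outer loop
   vertex 3.4 1.2 3.8
   vertex 0.0 3.4 2.4
   vertex 0.6 0.2 3.4
  endloop
 endfacet
 facet normal 0.759 -0.629 -0.167
  outer loop
   vertex 3.4 1.2 3.8
   vertex 2.4 1.0 0.0
   vertex 3.8 2.0 2.6
  endloop
 endfacet
 facet normal -0.879 -0.284 -0.382
  outer loop
   vertex 1.6 0.6 0.8
   vertex 0.6 0.2 3.4
   vertex 0.0 3.4 2.4
  endloop
 endfacet
 facet normal -0.707 0.000 -0.707
  outer loop
   vertex 1.6 0.6 0.8
   vertex 0.0 3.4 2.4
   vertex 2.4 1.0 0.0
  endloop
 endfacet
 facet normal 0.338 -0.941 -0.015
  outer loop
   vertex 1.6 0.6 0.8
   vertex 3.4 1.2 3.8
   vertex 0.6 0.2 3.4
  endloop
 endfacet
 facet normal 0.400 -0.915 -0.057
  outer loop
   vertex 1.6 0.6 0.8
   vertex 2.4 1.0 0.0
   vertex 3.4 1.2 3.8
  endloop
 endfacet
 facet normal 0.093 0.960 -0.263
  outer loop
   vertex 3.0 3.0 2.0
   vertex 2.6 2.6 0.4
   vertex 0.0 3.4 2.4
  endloop
 endfacet
 facet normal 0.824 0.466 -0.322
  outer loop
   vertex 3.0 3.0 2.0
   vertex 3.8 2.0 2.6
   vertex 2.6 2.6 0.4
  endloop
 endfacet
 facet normal 0.413 0.688 0.596
  outer loop
   vertex 3.0 3.0 2.0
   vertex 3.4 1.2 3.8
   vertex 3.8 2.0 2.6
  endloop
 endfacet
 facet normal 0.064 0.604 0.795
  outer loop
   vertex 2.0 2.4 3.0
   vertex 0.0 3.4 2.4
   vertex 3.4 1.2 3.8
  endloop
 endfacet
 facet normal 0.185 0.750 0.635
  outer loop
   vertex 2.0 2.4 3.0
   vertex 3.0 3.0 2.0
   vertex 0.0 3.4 2.4
  endloop
 endfacet
 facet normal 0.233 0.713 0.661
  outer loop
   vertex 2.0 2.4 3.0
   vertex 3.4 1.2 3.8
   vertex 3.0 3.0 2.0
  endloop
 endfacet
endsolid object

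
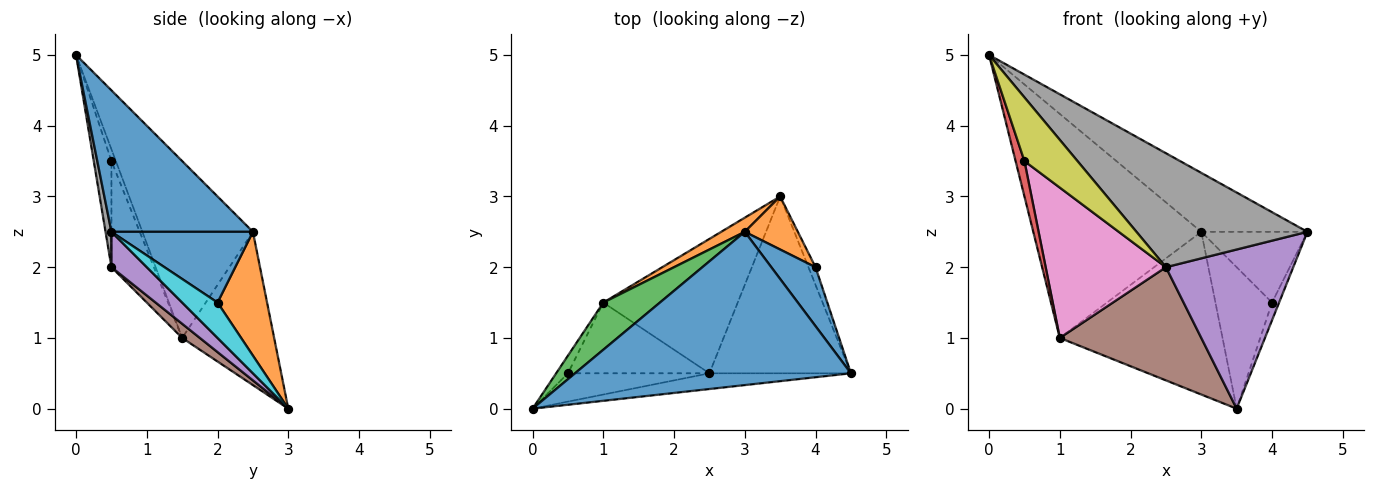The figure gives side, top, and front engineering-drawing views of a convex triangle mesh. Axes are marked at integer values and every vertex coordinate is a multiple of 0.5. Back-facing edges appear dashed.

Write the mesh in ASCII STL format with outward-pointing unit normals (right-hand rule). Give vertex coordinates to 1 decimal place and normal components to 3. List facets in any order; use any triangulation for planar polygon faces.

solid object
 facet normal 0.432 0.324 0.842
  outer loop
   vertex 3.0 2.5 2.5
   vertex 0.0 0.0 5.0
   vertex 4.5 0.5 2.5
  endloop
 endfacet
 facet normal -0.491 0.868 0.075
  outer loop
   vertex 3.0 2.5 2.5
   vertex 3.5 3.0 0.0
   vertex 1.0 1.5 1.0
  endloop
 endfacet
 facet normal -0.541 0.823 0.173
  outer loop
   vertex 3.0 2.5 2.5
   vertex 1.0 1.5 1.0
   vertex 0.0 0.0 5.0
  endloop
 endfacet
 facet normal -0.408 -0.816 -0.408
  outer loop
   vertex 0.5 0.5 3.5
   vertex 0.0 0.0 5.0
   vertex 1.0 1.5 1.0
  endloop
 endfacet
 facet normal 0.183 -0.658 -0.731
  outer loop
   vertex 2.5 0.5 2.0
   vertex 3.5 3.0 0.0
   vertex 4.5 0.5 2.5
  endloop
 endfacet
 facet normal 0.080 -0.642 -0.762
  outer loop
   vertex 2.5 0.5 2.0
   vertex 1.0 1.5 1.0
   vertex 3.5 3.0 0.0
  endloop
 endfacet
 facet normal -0.304 -0.862 -0.406
  outer loop
   vertex 2.5 0.5 2.0
   vertex 0.5 0.5 3.5
   vertex 1.0 1.5 1.0
  endloop
 endfacet
 facet normal 0.034 -0.990 -0.137
  outer loop
   vertex 2.5 0.5 2.0
   vertex 4.5 0.5 2.5
   vertex 0.0 0.0 5.0
  endloop
 endfacet
 facet normal -0.291 -0.874 -0.389
  outer loop
   vertex 2.5 0.5 2.0
   vertex 0.0 0.0 5.0
   vertex 0.5 0.5 3.5
  endloop
 endfacet
 facet normal 0.962 0.192 -0.192
  outer loop
   vertex 4.0 2.0 1.5
   vertex 4.5 0.5 2.5
   vertex 3.5 3.0 0.0
  endloop
 endfacet
 facet normal 0.716 0.537 0.447
  outer loop
   vertex 4.0 2.0 1.5
   vertex 3.0 2.5 2.5
   vertex 4.5 0.5 2.5
  endloop
 endfacet
 facet normal 0.634 0.724 0.272
  outer loop
   vertex 4.0 2.0 1.5
   vertex 3.5 3.0 0.0
   vertex 3.0 2.5 2.5
  endloop
 endfacet
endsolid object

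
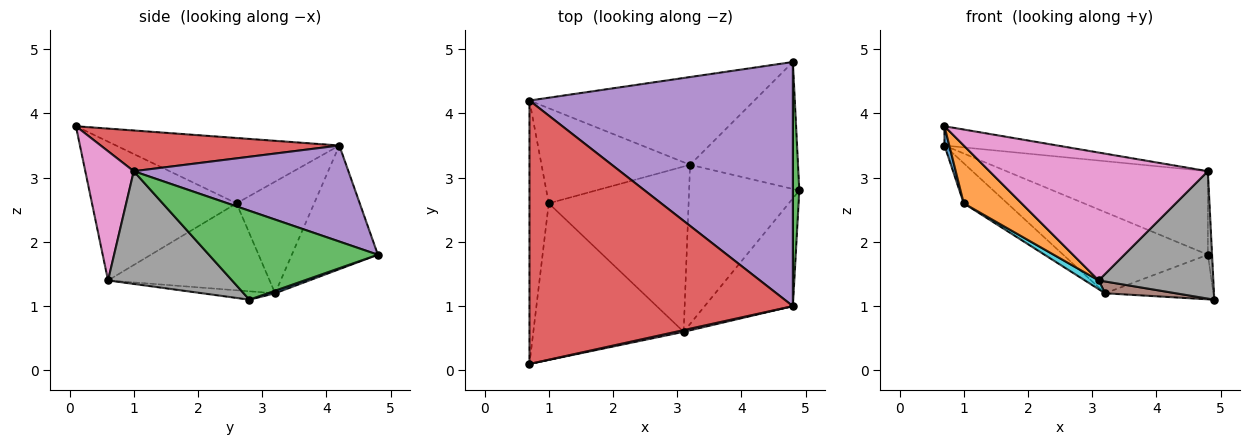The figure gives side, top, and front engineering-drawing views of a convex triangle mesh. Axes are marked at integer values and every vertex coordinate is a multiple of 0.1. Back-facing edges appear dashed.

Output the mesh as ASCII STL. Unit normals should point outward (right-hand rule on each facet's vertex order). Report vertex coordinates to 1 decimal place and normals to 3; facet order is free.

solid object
 facet normal 0.022 0.331 -0.943
  outer loop
   vertex 3.2 3.2 1.2
   vertex 4.8 4.8 1.8
   vertex 4.9 2.8 1.1
  endloop
 endfacet
 facet normal -0.374 0.630 -0.681
  outer loop
   vertex 0.7 4.2 3.5
   vertex 4.8 4.8 1.8
   vertex 3.2 3.2 1.2
  endloop
 endfacet
 facet normal 0.997 0.025 0.072
  outer loop
   vertex 4.8 1.0 3.1
   vertex 4.9 2.8 1.1
   vertex 4.8 4.8 1.8
  endloop
 endfacet
 facet normal 0.152 0.072 0.986
  outer loop
   vertex 4.8 1.0 3.1
   vertex 0.7 4.2 3.5
   vertex 0.7 0.1 3.8
  endloop
 endfacet
 facet normal 0.326 0.306 0.894
  outer loop
   vertex 4.8 1.0 3.1
   vertex 4.8 4.8 1.8
   vertex 0.7 4.2 3.5
  endloop
 endfacet
 facet normal -0.076 -0.074 -0.994
  outer loop
   vertex 3.1 0.6 1.4
   vertex 3.2 3.2 1.2
   vertex 4.9 2.8 1.1
  endloop
 endfacet
 facet normal 0.217 -0.976 0.013
  outer loop
   vertex 3.1 0.6 1.4
   vertex 4.8 1.0 3.1
   vertex 0.7 0.1 3.8
  endloop
 endfacet
 facet normal 0.637 -0.589 -0.498
  outer loop
   vertex 3.1 0.6 1.4
   vertex 4.9 2.8 1.1
   vertex 4.8 1.0 3.1
  endloop
 endfacet
 facet normal -0.569 0.319 -0.758
  outer loop
   vertex 1.0 2.6 2.6
   vertex 0.7 4.2 3.5
   vertex 3.2 3.2 1.2
  endloop
 endfacet
 facet normal -0.528 -0.045 -0.848
  outer loop
   vertex 1.0 2.6 2.6
   vertex 3.2 3.2 1.2
   vertex 3.1 0.6 1.4
  endloop
 endfacet
 facet normal -0.959 -0.021 -0.283
  outer loop
   vertex 1.0 2.6 2.6
   vertex 0.7 0.1 3.8
   vertex 0.7 4.2 3.5
  endloop
 endfacet
 facet normal -0.655 -0.262 -0.709
  outer loop
   vertex 1.0 2.6 2.6
   vertex 3.1 0.6 1.4
   vertex 0.7 0.1 3.8
  endloop
 endfacet
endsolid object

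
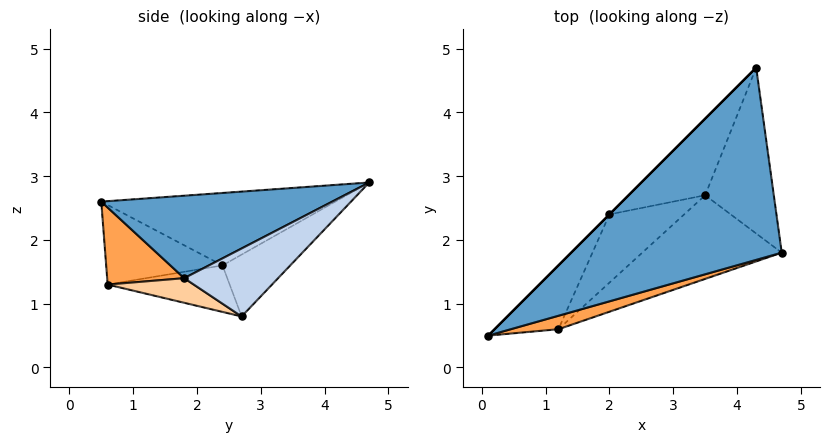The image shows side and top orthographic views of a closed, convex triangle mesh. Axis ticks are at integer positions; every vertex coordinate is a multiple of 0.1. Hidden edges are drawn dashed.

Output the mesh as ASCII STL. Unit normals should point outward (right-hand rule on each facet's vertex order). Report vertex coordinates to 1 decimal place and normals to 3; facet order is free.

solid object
 facet normal 0.335 -0.396 0.855
  outer loop
   vertex 4.3 4.7 2.9
   vertex 0.1 0.5 2.6
   vertex 4.7 1.8 1.4
  endloop
 endfacet
 facet normal 0.638 0.421 -0.644
  outer loop
   vertex 3.5 2.7 0.8
   vertex 4.3 4.7 2.9
   vertex 4.7 1.8 1.4
  endloop
 endfacet
 facet normal 0.313 -0.930 0.194
  outer loop
   vertex 1.2 0.6 1.3
   vertex 4.7 1.8 1.4
   vertex 0.1 0.5 2.6
  endloop
 endfacet
 facet normal 0.160 -0.391 -0.906
  outer loop
   vertex 1.2 0.6 1.3
   vertex 3.5 2.7 0.8
   vertex 4.7 1.8 1.4
  endloop
 endfacet
 facet normal -0.707 0.707 0.000
  outer loop
   vertex 2.0 2.4 1.6
   vertex 0.1 0.5 2.6
   vertex 4.3 4.7 2.9
  endloop
 endfacet
 facet normal -0.430 0.730 -0.532
  outer loop
   vertex 2.0 2.4 1.6
   vertex 4.3 4.7 2.9
   vertex 3.5 2.7 0.8
  endloop
 endfacet
 facet normal -0.711 0.411 -0.570
  outer loop
   vertex 2.0 2.4 1.6
   vertex 1.2 0.6 1.3
   vertex 0.1 0.5 2.6
  endloop
 endfacet
 facet normal -0.494 0.352 -0.795
  outer loop
   vertex 2.0 2.4 1.6
   vertex 3.5 2.7 0.8
   vertex 1.2 0.6 1.3
  endloop
 endfacet
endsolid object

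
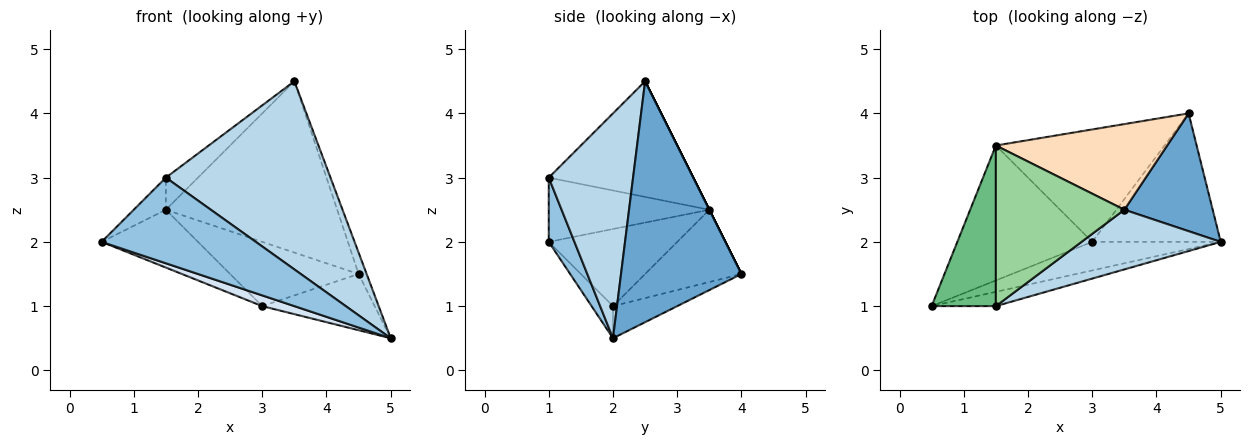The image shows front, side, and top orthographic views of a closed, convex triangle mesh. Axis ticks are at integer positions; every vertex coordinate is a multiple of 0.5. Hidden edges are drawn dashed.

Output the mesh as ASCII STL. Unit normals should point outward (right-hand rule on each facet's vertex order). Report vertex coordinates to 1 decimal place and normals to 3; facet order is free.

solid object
 facet normal 0.937 0.062 0.344
  outer loop
   vertex 3.5 2.5 4.5
   vertex 5.0 2.0 0.5
   vertex 4.5 4.0 1.5
  endloop
 endfacet
 facet normal 0.162 -0.973 -0.162
  outer loop
   vertex 1.5 1.0 3.0
   vertex 0.5 1.0 2.0
   vertex 5.0 2.0 0.5
  endloop
 endfacet
 facet normal 0.439 -0.857 0.272
  outer loop
   vertex 1.5 1.0 3.0
   vertex 5.0 2.0 0.5
   vertex 3.5 2.5 4.5
  endloop
 endfacet
 facet normal -0.228 -0.342 -0.912
  outer loop
   vertex 3.0 2.0 1.0
   vertex 5.0 2.0 0.5
   vertex 0.5 1.0 2.0
  endloop
 endfacet
 facet normal -0.223 0.391 -0.893
  outer loop
   vertex 3.0 2.0 1.0
   vertex 4.5 4.0 1.5
   vertex 5.0 2.0 0.5
  endloop
 endfacet
 facet normal -0.465 0.349 -0.814
  outer loop
   vertex 1.5 3.5 2.5
   vertex 3.0 2.0 1.0
   vertex 0.5 1.0 2.0
  endloop
 endfacet
 facet normal -0.349 0.465 -0.814
  outer loop
   vertex 1.5 3.5 2.5
   vertex 4.5 4.0 1.5
   vertex 3.0 2.0 1.0
  endloop
 endfacet
 facet normal 0.000 0.894 0.447
  outer loop
   vertex 1.5 3.5 2.5
   vertex 3.5 2.5 4.5
   vertex 4.5 4.0 1.5
  endloop
 endfacet
 facet normal -0.700 0.140 0.700
  outer loop
   vertex 1.5 3.5 2.5
   vertex 0.5 1.0 2.0
   vertex 1.5 1.0 3.0
  endloop
 endfacet
 facet normal -0.662 0.147 0.735
  outer loop
   vertex 1.5 3.5 2.5
   vertex 1.5 1.0 3.0
   vertex 3.5 2.5 4.5
  endloop
 endfacet
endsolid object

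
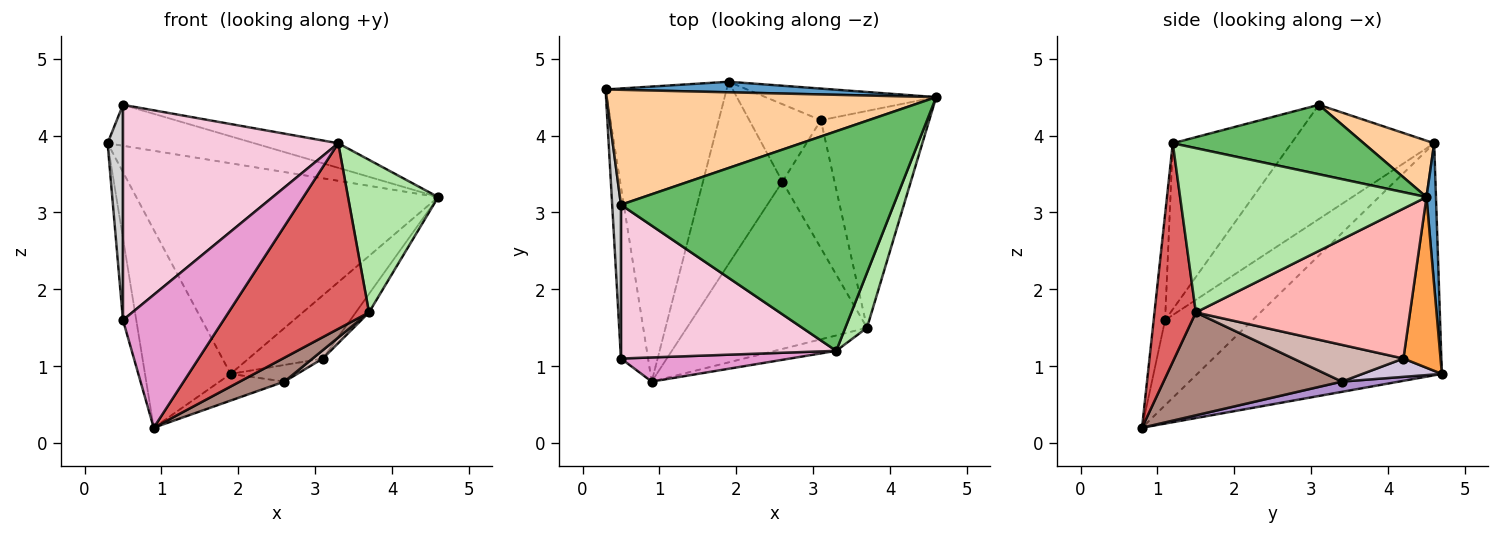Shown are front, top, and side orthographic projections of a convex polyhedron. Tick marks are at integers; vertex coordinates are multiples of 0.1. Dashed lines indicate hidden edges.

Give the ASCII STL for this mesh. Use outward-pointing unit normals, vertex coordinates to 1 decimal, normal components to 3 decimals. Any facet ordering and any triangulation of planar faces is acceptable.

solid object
 facet normal 0.031 0.998 0.050
  outer loop
   vertex 1.9 4.7 0.9
   vertex 0.3 4.6 3.9
   vertex 4.6 4.5 3.2
  endloop
 endfacet
 facet normal -0.847 0.296 -0.442
  outer loop
   vertex 1.9 4.7 0.9
   vertex 0.9 0.8 0.2
   vertex 0.3 4.6 3.9
  endloop
 endfacet
 facet normal 0.408 0.816 -0.408
  outer loop
   vertex 3.1 4.2 1.1
   vertex 1.9 4.7 0.9
   vertex 4.6 4.5 3.2
  endloop
 endfacet
 facet normal 0.159 0.331 0.930
  outer loop
   vertex 0.5 3.1 4.4
   vertex 4.6 4.5 3.2
   vertex 0.3 4.6 3.9
  endloop
 endfacet
 facet normal 0.245 0.108 0.963
  outer loop
   vertex 0.5 3.1 4.4
   vertex 3.3 1.2 3.9
   vertex 4.6 4.5 3.2
  endloop
 endfacet
 facet normal 0.932 -0.341 0.123
  outer loop
   vertex 3.7 1.5 1.7
   vertex 4.6 4.5 3.2
   vertex 3.3 1.2 3.9
  endloop
 endfacet
 facet normal 0.282 -0.956 -0.079
  outer loop
   vertex 3.7 1.5 1.7
   vertex 3.3 1.2 3.9
   vertex 0.9 0.8 0.2
  endloop
 endfacet
 facet normal 0.809 0.050 -0.585
  outer loop
   vertex 3.7 1.5 1.7
   vertex 3.1 4.2 1.1
   vertex 4.6 4.5 3.2
  endloop
 endfacet
 facet normal 0.127 0.144 -0.981
  outer loop
   vertex 2.6 3.4 0.8
   vertex 0.9 0.8 0.2
   vertex 1.9 4.7 0.9
  endloop
 endfacet
 facet normal 0.243 0.204 -0.948
  outer loop
   vertex 2.6 3.4 0.8
   vertex 1.9 4.7 0.9
   vertex 3.1 4.2 1.1
  endloop
 endfacet
 facet normal 0.492 -0.123 -0.862
  outer loop
   vertex 2.6 3.4 0.8
   vertex 3.7 1.5 1.7
   vertex 0.9 0.8 0.2
  endloop
 endfacet
 facet normal 0.575 -0.054 -0.816
  outer loop
   vertex 2.6 3.4 0.8
   vertex 3.1 4.2 1.1
   vertex 3.7 1.5 1.7
  endloop
 endfacet
 facet normal -0.111 -0.978 0.178
  outer loop
   vertex 0.5 1.1 1.6
   vertex 0.9 0.8 0.2
   vertex 3.3 1.2 3.9
  endloop
 endfacet
 facet normal -0.409 -0.743 0.530
  outer loop
   vertex 0.5 1.1 1.6
   vertex 3.3 1.2 3.9
   vertex 0.5 3.1 4.4
  endloop
 endfacet
 facet normal -0.943 0.143 -0.300
  outer loop
   vertex 0.5 1.1 1.6
   vertex 0.3 4.6 3.9
   vertex 0.9 0.8 0.2
  endloop
 endfacet
 facet normal -0.991 -0.107 0.076
  outer loop
   vertex 0.5 1.1 1.6
   vertex 0.5 3.1 4.4
   vertex 0.3 4.6 3.9
  endloop
 endfacet
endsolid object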